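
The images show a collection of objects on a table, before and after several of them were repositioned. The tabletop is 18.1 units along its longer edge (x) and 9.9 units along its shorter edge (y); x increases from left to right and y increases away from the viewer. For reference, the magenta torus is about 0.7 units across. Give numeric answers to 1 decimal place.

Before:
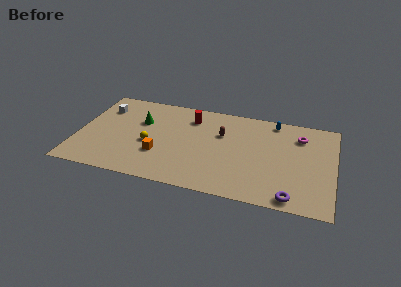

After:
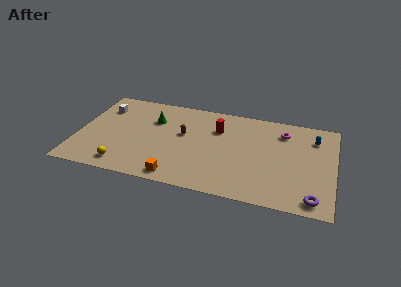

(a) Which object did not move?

the white cube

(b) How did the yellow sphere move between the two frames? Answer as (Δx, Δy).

(-1.6, -2.8)

The yellow sphere was at about (5.1, 4.2) and moved to about (3.5, 1.4).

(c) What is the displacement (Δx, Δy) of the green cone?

(0.9, 0.4)

From the two frames, the green cone sits at roughly (4.3, 6.5) before and (5.2, 6.9) after.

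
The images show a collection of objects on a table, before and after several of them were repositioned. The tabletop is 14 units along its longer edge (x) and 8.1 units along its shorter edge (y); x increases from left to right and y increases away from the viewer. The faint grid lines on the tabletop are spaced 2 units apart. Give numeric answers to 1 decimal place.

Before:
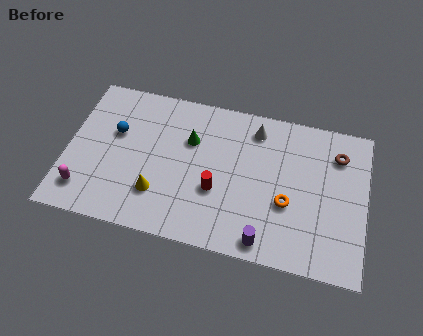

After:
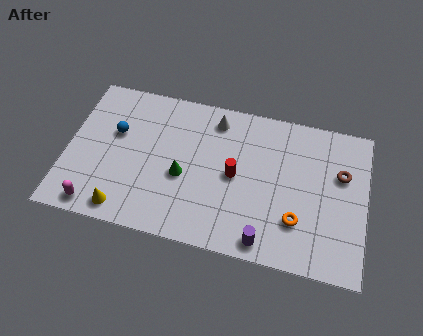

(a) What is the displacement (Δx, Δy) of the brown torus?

(0.2, -1.0)

The brown torus was at about (12.6, 6.2) and moved to about (12.8, 5.2).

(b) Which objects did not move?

the purple cylinder and the blue sphere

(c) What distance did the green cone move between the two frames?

2.0

The green cone moved from about (5.7, 5.4) to (5.5, 3.4), a distance of √(0.2² + 2.0²) ≈ 2.0.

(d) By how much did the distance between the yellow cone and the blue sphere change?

+0.5

Before: roughly 3.6 units apart; after: 4.1. That's 0.5 units further apart.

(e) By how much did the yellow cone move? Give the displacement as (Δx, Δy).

(-1.5, -1.2)

From the two frames, the yellow cone sits at roughly (4.4, 2.2) before and (2.9, 1.0) after.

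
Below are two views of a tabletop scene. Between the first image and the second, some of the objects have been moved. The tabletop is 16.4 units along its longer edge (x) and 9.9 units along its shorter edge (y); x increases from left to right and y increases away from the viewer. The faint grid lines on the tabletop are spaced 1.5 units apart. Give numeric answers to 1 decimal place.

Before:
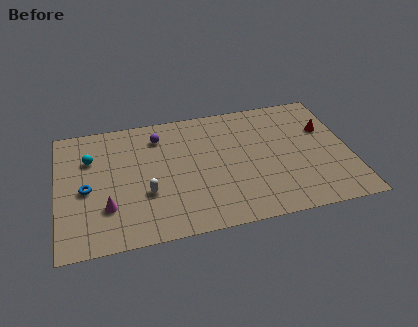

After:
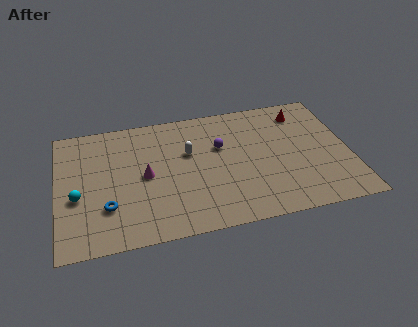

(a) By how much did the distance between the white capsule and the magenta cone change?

+0.5

Before: roughly 2.3 units apart; after: 2.8. That's 0.5 units further apart.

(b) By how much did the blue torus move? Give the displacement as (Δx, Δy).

(1.1, -1.6)

The blue torus started near (1.6, 4.5) and ended near (2.7, 2.9).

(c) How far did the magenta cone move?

3.0

The magenta cone moved from about (2.7, 2.9) to (4.9, 4.9), a distance of √(2.2² + 2.0²) ≈ 3.0.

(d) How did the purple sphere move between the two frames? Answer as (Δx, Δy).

(3.4, -1.6)

The purple sphere started near (5.8, 7.9) and ended near (9.2, 6.3).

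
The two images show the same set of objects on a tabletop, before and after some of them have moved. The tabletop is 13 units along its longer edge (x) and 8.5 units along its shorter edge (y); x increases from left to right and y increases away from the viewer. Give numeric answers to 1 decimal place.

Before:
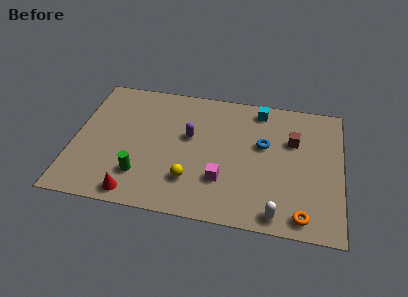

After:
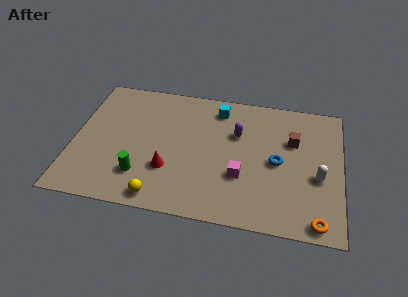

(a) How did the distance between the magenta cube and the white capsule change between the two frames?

+0.6

Before: roughly 3.1 units apart; after: 3.7. That's 0.6 units further apart.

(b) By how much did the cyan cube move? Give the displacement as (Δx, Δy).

(-2.0, -0.3)

The cyan cube was at about (8.9, 7.4) and moved to about (6.9, 7.1).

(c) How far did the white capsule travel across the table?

3.2

The white capsule was near (10.0, 0.9) before and (11.9, 3.5) after, so it travelled √(1.9² + 2.6²) ≈ 3.2 units.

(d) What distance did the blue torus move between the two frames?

1.2

The blue torus was near (9.2, 5.1) before and (9.9, 4.1) after, so it travelled √(0.7² + 1.0²) ≈ 1.2 units.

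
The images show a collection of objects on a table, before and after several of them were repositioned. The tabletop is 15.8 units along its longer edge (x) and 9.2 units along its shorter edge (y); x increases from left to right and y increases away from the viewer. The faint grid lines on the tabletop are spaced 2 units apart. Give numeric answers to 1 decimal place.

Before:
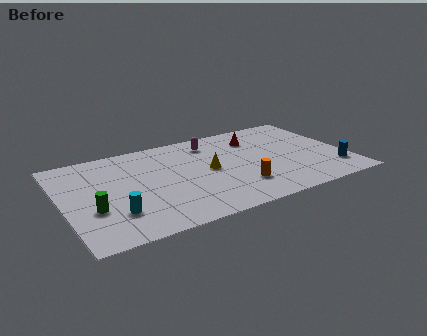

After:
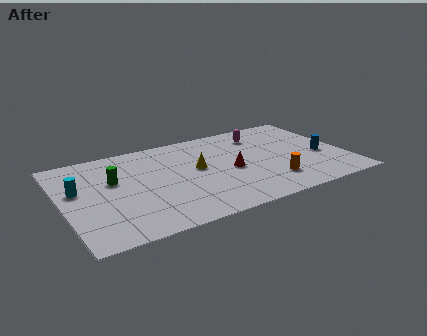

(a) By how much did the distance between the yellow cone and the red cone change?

-1.8

The distance was about 3.8 in the first image and 2.0 in the second, so they moved 1.8 units closer together.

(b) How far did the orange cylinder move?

1.8

The orange cylinder was near (9.5, 2.4) before and (11.3, 2.2) after, so it travelled √(1.8² + 0.2²) ≈ 1.8 units.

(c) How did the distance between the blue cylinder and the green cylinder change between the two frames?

-1.7

They were about 13.5 units apart before and 11.8 after — 1.7 units closer together.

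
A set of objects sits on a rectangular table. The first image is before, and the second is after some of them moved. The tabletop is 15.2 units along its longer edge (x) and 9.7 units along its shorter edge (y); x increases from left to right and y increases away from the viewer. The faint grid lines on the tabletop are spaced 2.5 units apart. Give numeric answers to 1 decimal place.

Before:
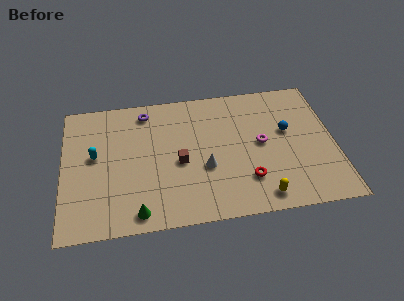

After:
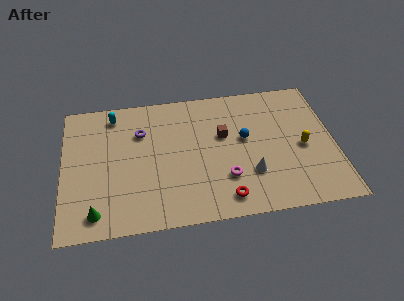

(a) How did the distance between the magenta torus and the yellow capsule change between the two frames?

+0.9

Before: roughly 3.8 units apart; after: 4.7. That's 0.9 units further apart.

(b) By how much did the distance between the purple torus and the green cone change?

-1.2

The distance was about 7.2 in the first image and 6.0 in the second, so they moved 1.2 units closer together.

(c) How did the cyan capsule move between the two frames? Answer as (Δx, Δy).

(1.1, 2.9)

The cyan capsule was at about (1.8, 5.4) and moved to about (2.9, 8.3).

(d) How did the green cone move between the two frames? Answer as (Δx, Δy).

(-2.3, 0.3)

The green cone started near (4.1, 1.1) and ended near (1.8, 1.4).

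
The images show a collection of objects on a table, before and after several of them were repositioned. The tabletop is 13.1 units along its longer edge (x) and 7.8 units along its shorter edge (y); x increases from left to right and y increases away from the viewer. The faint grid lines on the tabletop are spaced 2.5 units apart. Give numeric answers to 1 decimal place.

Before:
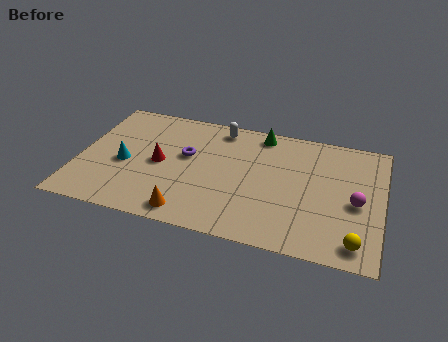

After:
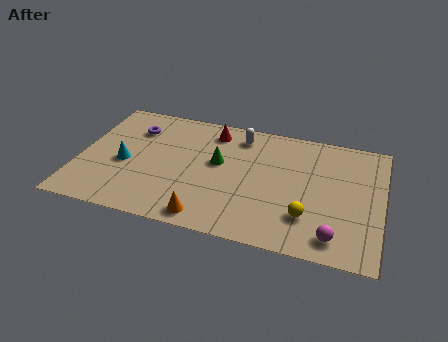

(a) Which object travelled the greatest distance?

the red cone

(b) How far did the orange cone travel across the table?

0.8

The orange cone was near (5.0, 1.0) before and (5.8, 0.9) after, so it travelled √(0.8² + 0.1²) ≈ 0.8 units.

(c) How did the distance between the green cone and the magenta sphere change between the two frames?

+0.7

They were about 5.5 units apart before and 6.2 after — 0.7 units further apart.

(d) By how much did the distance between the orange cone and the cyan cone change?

+0.7

The distance was about 3.8 in the first image and 4.5 in the second, so they moved 0.7 units further apart.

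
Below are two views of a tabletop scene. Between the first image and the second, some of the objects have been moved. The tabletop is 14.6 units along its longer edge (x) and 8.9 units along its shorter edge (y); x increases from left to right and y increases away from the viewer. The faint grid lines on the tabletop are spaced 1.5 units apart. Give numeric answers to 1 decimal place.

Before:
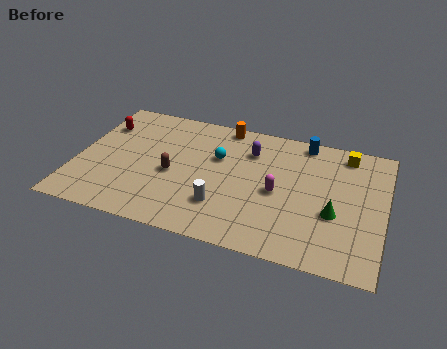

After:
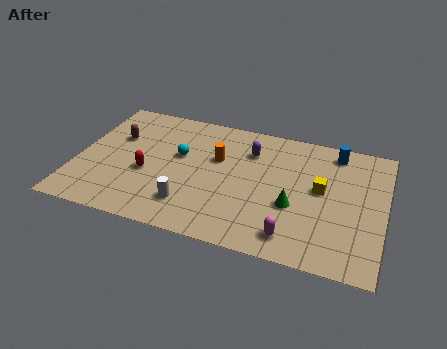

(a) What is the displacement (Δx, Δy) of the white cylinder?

(-1.5, -0.4)

The white cylinder started near (7.1, 2.4) and ended near (5.6, 2.0).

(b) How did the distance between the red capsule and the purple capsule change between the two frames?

-1.6

Before: roughly 7.2 units apart; after: 5.6. That's 1.6 units closer together.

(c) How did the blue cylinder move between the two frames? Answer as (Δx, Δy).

(1.5, -0.3)

The blue cylinder started near (10.6, 8.0) and ended near (12.1, 7.7).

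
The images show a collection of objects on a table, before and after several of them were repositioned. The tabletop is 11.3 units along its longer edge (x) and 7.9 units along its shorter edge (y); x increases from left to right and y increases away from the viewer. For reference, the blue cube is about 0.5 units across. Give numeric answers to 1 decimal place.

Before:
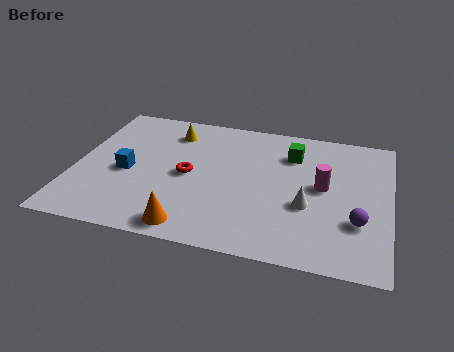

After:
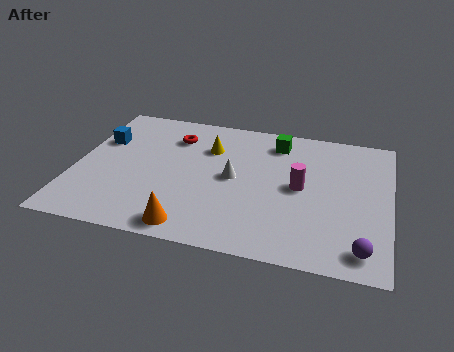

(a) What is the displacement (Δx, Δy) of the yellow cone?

(1.4, -0.7)

The yellow cone was at about (3.3, 6.3) and moved to about (4.7, 5.6).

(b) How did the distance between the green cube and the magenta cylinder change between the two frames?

+0.6

The distance was about 2.1 in the first image and 2.7 in the second, so they moved 0.6 units further apart.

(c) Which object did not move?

the orange cone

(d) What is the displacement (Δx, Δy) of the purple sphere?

(0.2, -1.4)

From the two frames, the purple sphere sits at roughly (10.2, 2.5) before and (10.4, 1.1) after.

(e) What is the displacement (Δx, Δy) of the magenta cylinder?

(-0.8, -0.2)

The magenta cylinder started near (8.9, 4.2) and ended near (8.1, 4.0).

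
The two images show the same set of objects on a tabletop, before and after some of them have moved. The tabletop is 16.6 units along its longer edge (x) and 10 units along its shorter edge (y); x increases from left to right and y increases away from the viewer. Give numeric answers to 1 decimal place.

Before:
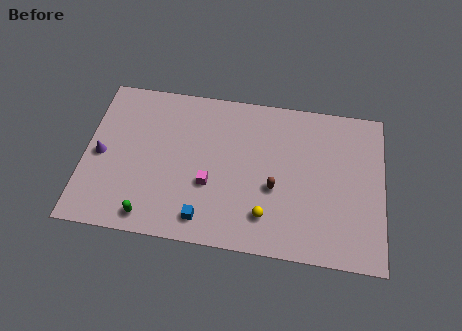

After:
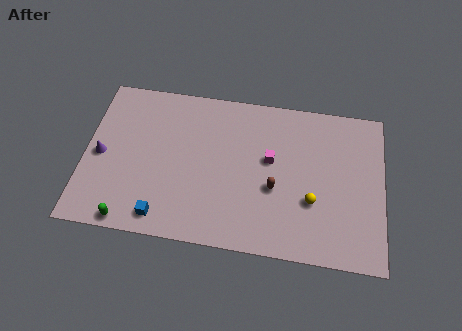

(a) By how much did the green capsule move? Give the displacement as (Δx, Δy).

(-1.1, -0.4)

The green capsule started near (3.8, 1.2) and ended near (2.7, 0.8).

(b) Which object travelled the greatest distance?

the magenta cube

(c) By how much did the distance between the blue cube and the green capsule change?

-1.1

Before: roughly 3.0 units apart; after: 1.9. That's 1.1 units closer together.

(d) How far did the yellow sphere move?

2.8

From (10.2, 2.2) to (12.7, 3.5), the yellow sphere covered √(2.5² + 1.3²) ≈ 2.8 units.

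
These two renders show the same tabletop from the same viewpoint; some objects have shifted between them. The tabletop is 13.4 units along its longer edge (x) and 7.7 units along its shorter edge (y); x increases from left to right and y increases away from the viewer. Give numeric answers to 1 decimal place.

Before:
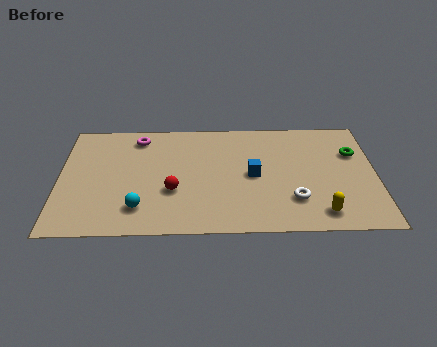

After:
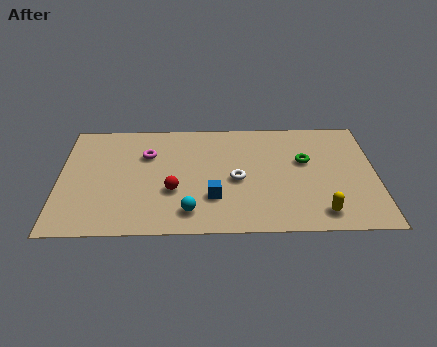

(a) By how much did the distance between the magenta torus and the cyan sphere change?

-0.5

Before: roughly 4.8 units apart; after: 4.3. That's 0.5 units closer together.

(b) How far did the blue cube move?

2.3

From (8.2, 3.8) to (6.5, 2.3), the blue cube covered √(1.7² + 1.5²) ≈ 2.3 units.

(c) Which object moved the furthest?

the white torus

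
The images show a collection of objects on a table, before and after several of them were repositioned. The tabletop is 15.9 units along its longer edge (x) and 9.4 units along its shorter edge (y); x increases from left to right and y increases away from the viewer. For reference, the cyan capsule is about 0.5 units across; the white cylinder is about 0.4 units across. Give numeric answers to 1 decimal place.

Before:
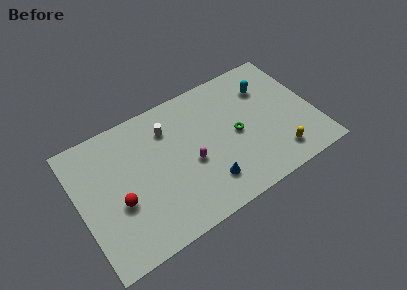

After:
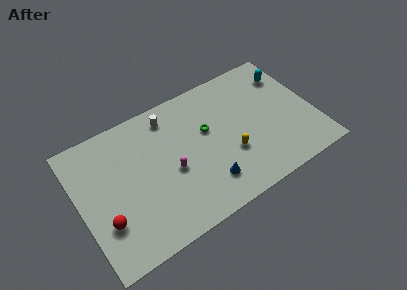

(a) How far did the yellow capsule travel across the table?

3.4

From (13.0, 1.7) to (10.0, 3.3), the yellow capsule covered √(3.0² + 1.6²) ≈ 3.4 units.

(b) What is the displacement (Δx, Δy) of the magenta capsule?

(-1.3, 0.1)

The magenta capsule was at about (7.4, 4.0) and moved to about (6.1, 4.1).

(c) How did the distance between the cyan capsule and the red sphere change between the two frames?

+2.9

The distance was about 11.1 in the first image and 14.0 in the second, so they moved 2.9 units further apart.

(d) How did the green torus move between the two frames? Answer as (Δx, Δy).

(-1.8, 1.2)

The green torus was at about (10.6, 4.5) and moved to about (8.8, 5.7).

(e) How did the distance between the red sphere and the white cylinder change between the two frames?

+2.0

They were about 5.1 units apart before and 7.1 after — 2.0 units further apart.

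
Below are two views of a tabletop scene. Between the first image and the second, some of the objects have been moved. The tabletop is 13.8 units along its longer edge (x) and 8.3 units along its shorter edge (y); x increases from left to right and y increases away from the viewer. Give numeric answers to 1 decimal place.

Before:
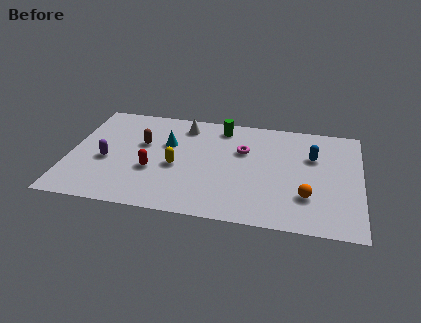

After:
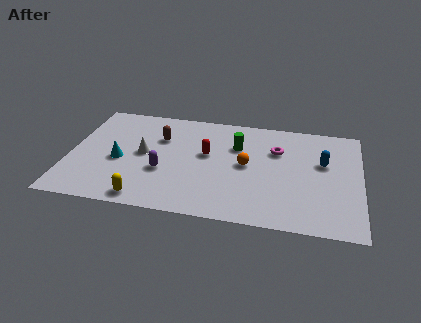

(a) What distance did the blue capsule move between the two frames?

0.6

From (11.5, 5.5) to (12.0, 5.1), the blue capsule covered √(0.5² + 0.4²) ≈ 0.6 units.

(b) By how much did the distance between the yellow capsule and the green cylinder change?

+2.3

They were about 4.0 units apart before and 6.3 after — 2.3 units further apart.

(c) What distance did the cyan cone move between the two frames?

2.8

From (4.6, 5.3) to (2.4, 3.6), the cyan cone covered √(2.2² + 1.7²) ≈ 2.8 units.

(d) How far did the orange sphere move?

3.5

The orange sphere was near (11.3, 2.4) before and (8.4, 4.3) after, so it travelled √(2.9² + 1.9²) ≈ 3.5 units.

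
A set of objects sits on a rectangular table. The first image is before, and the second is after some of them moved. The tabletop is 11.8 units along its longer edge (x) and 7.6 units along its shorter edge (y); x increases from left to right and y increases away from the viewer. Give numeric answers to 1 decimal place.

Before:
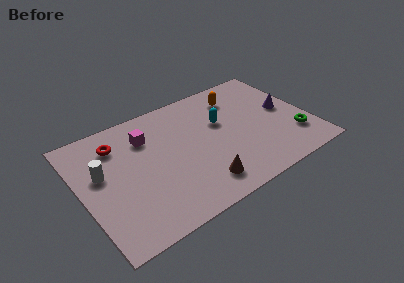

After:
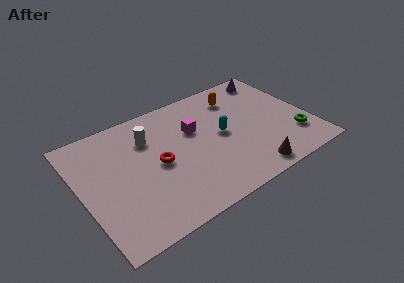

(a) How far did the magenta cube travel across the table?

2.5

From (3.6, 5.6) to (6.0, 4.9), the magenta cube covered √(2.4² + 0.7²) ≈ 2.5 units.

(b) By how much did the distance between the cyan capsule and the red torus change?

-2.0

Before: roughly 5.4 units apart; after: 3.4. That's 2.0 units closer together.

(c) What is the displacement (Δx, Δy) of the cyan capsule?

(-0.1, -0.8)

From the two frames, the cyan capsule sits at roughly (7.4, 4.7) before and (7.3, 3.9) after.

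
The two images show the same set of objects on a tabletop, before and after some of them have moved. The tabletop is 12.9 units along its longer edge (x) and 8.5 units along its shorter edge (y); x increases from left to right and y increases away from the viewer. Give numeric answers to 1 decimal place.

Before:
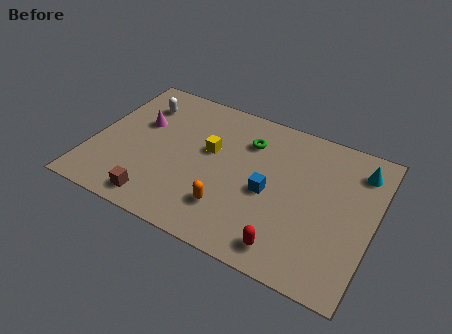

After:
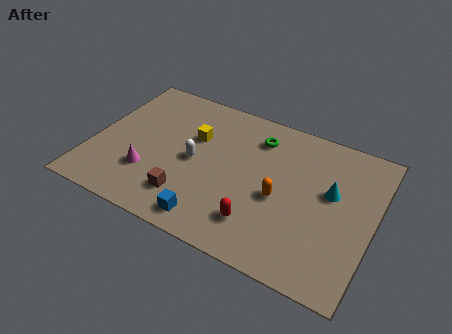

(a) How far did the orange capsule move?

2.6

The orange capsule moved from about (6.6, 2.1) to (8.7, 3.7), a distance of √(2.1² + 1.6²) ≈ 2.6.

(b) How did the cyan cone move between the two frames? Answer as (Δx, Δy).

(-1.1, -1.8)

The cyan cone was at about (12.0, 6.8) and moved to about (10.9, 5.0).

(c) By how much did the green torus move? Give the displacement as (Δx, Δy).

(0.4, 0.4)

The green torus was at about (6.9, 6.3) and moved to about (7.3, 6.7).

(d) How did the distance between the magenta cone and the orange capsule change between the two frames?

+0.4

They were about 5.6 units apart before and 6.0 after — 0.4 units further apart.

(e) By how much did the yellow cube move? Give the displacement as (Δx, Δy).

(-0.8, 0.5)

The yellow cube started near (5.3, 5.0) and ended near (4.5, 5.5).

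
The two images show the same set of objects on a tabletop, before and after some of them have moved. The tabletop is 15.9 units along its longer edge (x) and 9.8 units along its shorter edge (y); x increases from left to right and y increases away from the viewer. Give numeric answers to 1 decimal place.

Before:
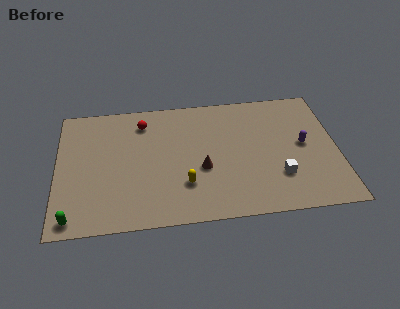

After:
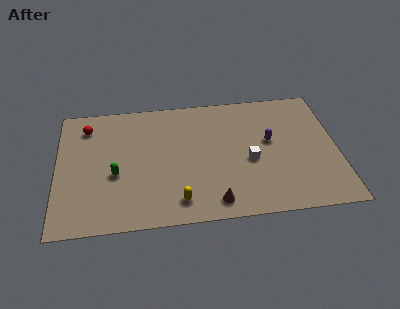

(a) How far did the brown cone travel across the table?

2.7

The brown cone moved from about (8.2, 3.9) to (8.8, 1.3), a distance of √(0.6² + 2.6²) ≈ 2.7.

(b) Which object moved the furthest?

the green capsule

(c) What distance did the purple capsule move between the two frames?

2.0

The purple capsule moved from about (14.0, 5.1) to (12.1, 5.6), a distance of √(1.9² + 0.5²) ≈ 2.0.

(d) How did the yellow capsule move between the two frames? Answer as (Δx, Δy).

(-0.4, -1.2)

The yellow capsule started near (7.2, 2.8) and ended near (6.8, 1.6).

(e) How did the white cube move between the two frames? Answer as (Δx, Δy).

(-1.6, 1.4)

The white cube started near (12.5, 2.8) and ended near (10.9, 4.2).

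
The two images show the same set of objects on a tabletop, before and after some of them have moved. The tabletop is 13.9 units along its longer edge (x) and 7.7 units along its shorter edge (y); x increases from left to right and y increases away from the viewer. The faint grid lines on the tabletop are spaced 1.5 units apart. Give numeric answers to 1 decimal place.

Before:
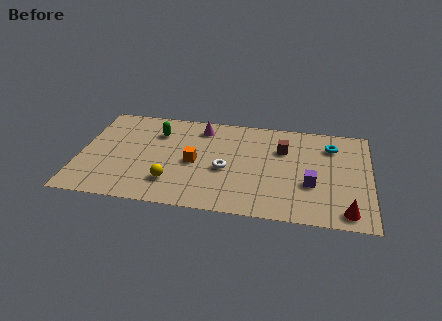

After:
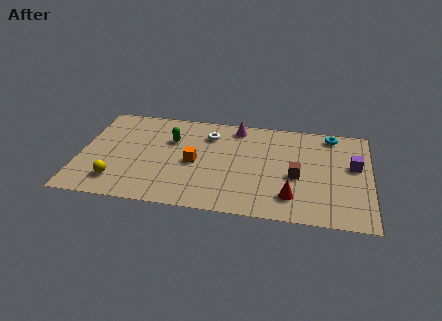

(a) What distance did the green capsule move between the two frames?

0.9

The green capsule was near (3.6, 5.7) before and (4.3, 5.2) after, so it travelled √(0.7² + 0.5²) ≈ 0.9 units.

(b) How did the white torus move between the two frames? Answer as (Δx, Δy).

(-0.9, 2.6)

The white torus was at about (7.0, 3.3) and moved to about (6.1, 5.9).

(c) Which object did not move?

the orange cube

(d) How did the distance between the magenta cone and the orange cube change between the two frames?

+0.8

Before: roughly 2.8 units apart; after: 3.6. That's 0.8 units further apart.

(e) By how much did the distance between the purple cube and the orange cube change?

+2.0

The distance was about 5.7 in the first image and 7.7 in the second, so they moved 2.0 units further apart.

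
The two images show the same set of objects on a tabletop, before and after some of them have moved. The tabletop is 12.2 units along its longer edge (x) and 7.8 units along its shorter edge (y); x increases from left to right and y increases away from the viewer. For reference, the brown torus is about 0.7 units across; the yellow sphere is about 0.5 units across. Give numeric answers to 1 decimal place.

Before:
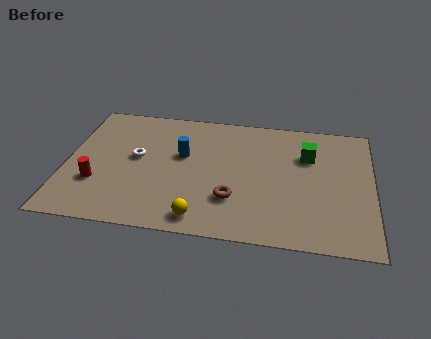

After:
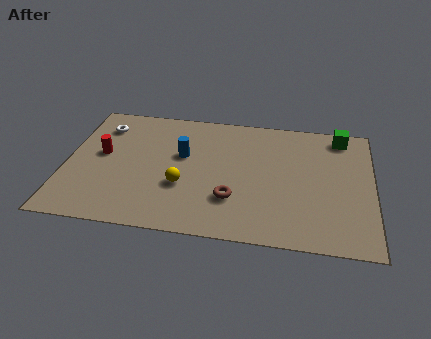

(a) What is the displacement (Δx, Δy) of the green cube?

(1.3, 1.4)

The green cube started near (9.6, 5.4) and ended near (10.9, 6.8).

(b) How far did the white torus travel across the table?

2.3

From (2.8, 4.3) to (1.3, 6.1), the white torus covered √(1.5² + 1.8²) ≈ 2.3 units.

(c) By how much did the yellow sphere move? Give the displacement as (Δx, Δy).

(-0.8, 1.8)

From the two frames, the yellow sphere sits at roughly (5.5, 1.0) before and (4.7, 2.8) after.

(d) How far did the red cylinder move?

1.8

From (1.3, 2.5) to (1.4, 4.3), the red cylinder covered √(0.1² + 1.8²) ≈ 1.8 units.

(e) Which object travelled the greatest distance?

the white torus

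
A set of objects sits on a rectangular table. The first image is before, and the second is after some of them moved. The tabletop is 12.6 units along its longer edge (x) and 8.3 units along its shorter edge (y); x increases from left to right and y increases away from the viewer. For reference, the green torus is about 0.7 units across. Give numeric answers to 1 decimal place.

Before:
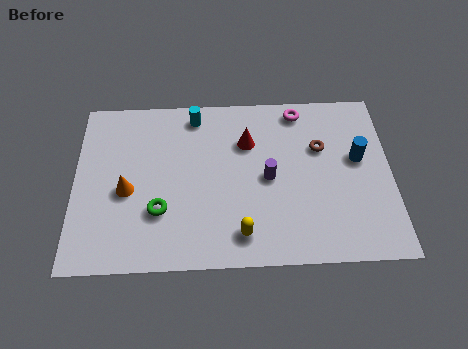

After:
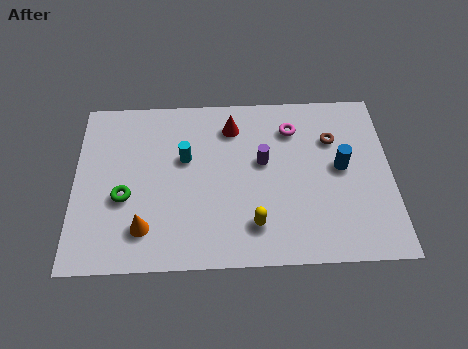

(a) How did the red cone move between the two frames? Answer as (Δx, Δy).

(-0.6, 0.8)

The red cone was at about (6.9, 5.8) and moved to about (6.3, 6.6).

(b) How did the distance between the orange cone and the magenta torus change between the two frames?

-0.3

They were about 7.8 units apart before and 7.5 after — 0.3 units closer together.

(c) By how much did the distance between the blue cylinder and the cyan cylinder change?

-0.7

The distance was about 6.9 in the first image and 6.2 in the second, so they moved 0.7 units closer together.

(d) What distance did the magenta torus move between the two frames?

0.9

From (9.0, 7.3) to (8.7, 6.4), the magenta torus covered √(0.3² + 0.9²) ≈ 0.9 units.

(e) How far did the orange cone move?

1.9

From (2.1, 3.6) to (2.8, 1.8), the orange cone covered √(0.7² + 1.8²) ≈ 1.9 units.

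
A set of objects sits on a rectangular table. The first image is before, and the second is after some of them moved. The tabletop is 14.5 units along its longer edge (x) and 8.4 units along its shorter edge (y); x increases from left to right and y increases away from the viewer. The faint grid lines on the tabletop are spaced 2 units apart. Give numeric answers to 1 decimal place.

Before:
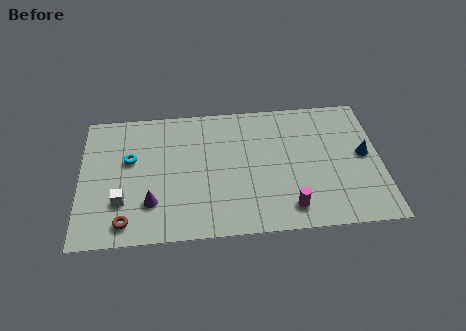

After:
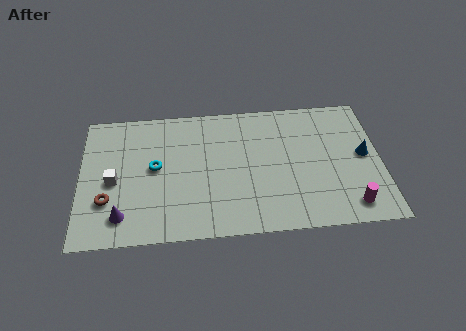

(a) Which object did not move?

the blue cone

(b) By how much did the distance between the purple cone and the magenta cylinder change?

+4.2

Before: roughly 6.7 units apart; after: 10.9. That's 4.2 units further apart.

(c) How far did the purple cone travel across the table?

1.6

From (3.4, 2.3) to (2.0, 1.6), the purple cone covered √(1.4² + 0.7²) ≈ 1.6 units.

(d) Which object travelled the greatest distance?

the magenta cylinder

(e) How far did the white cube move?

1.4

From (2.0, 2.5) to (1.6, 3.8), the white cube covered √(0.4² + 1.3²) ≈ 1.4 units.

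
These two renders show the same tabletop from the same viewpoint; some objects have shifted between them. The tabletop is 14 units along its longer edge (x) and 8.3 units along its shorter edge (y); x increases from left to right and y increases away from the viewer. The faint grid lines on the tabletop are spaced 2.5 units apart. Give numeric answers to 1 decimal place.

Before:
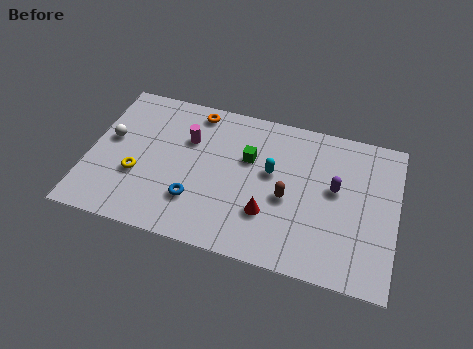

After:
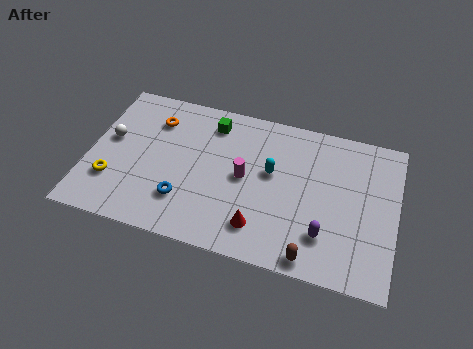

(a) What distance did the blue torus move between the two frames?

0.5

The blue torus was near (5.0, 2.3) before and (4.5, 2.2) after, so it travelled √(0.5² + 0.1²) ≈ 0.5 units.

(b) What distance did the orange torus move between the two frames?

2.1

The orange torus was near (4.6, 7.3) before and (2.8, 6.3) after, so it travelled √(1.8² + 1.0²) ≈ 2.1 units.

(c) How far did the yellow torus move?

1.3

From (2.3, 3.0) to (1.2, 2.4), the yellow torus covered √(1.1² + 0.6²) ≈ 1.3 units.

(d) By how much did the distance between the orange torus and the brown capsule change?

+3.6

The distance was about 5.8 in the first image and 9.4 in the second, so they moved 3.6 units further apart.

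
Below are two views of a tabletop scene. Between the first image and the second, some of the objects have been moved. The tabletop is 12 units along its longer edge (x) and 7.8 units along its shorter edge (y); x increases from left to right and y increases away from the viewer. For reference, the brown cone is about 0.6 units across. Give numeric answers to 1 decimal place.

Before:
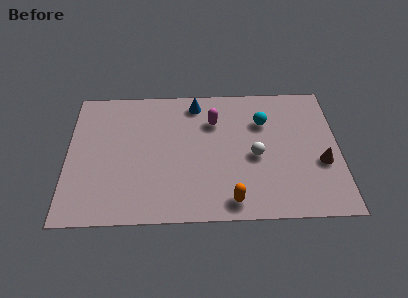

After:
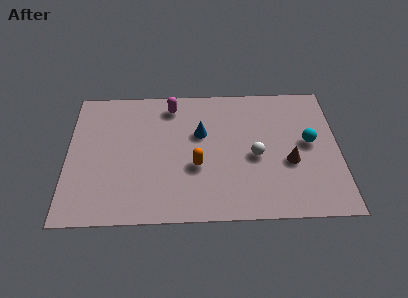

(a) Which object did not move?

the white sphere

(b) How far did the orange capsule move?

2.5

From (7.2, 1.0) to (5.7, 3.0), the orange capsule covered √(1.5² + 2.0²) ≈ 2.5 units.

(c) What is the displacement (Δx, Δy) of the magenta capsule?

(-1.9, 1.0)

The magenta capsule was at about (6.5, 5.6) and moved to about (4.6, 6.6).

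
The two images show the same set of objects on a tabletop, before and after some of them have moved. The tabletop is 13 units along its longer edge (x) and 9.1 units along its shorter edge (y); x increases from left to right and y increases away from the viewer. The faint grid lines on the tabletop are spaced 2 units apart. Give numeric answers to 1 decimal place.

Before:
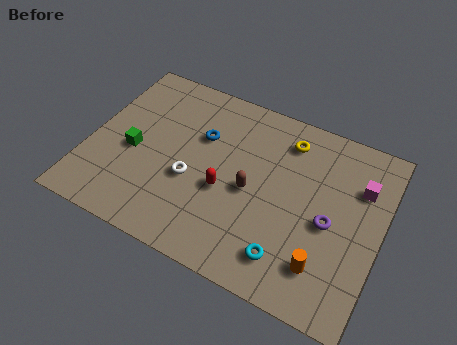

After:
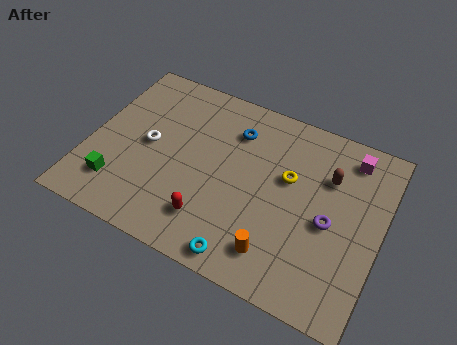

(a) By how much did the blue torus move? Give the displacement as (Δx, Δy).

(1.4, 0.9)

The blue torus was at about (4.8, 6.0) and moved to about (6.2, 6.9).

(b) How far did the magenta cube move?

1.4

The magenta cube was near (11.9, 6.4) before and (11.3, 7.7) after, so it travelled √(0.6² + 1.3²) ≈ 1.4 units.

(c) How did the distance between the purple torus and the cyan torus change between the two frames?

+1.8

Before: roughly 2.8 units apart; after: 4.6. That's 1.8 units further apart.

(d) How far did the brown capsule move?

3.8

The brown capsule moved from about (7.3, 4.2) to (10.5, 6.3), a distance of √(3.2² + 2.1²) ≈ 3.8.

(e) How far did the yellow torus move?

1.9

From (8.5, 7.4) to (8.8, 5.5), the yellow torus covered √(0.3² + 1.9²) ≈ 1.9 units.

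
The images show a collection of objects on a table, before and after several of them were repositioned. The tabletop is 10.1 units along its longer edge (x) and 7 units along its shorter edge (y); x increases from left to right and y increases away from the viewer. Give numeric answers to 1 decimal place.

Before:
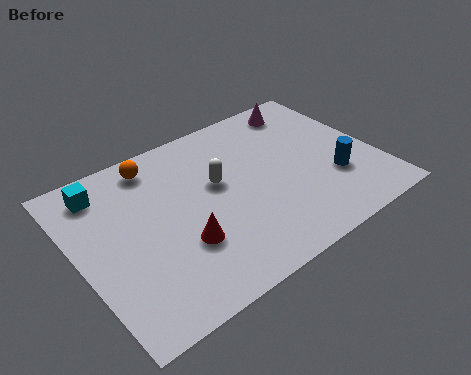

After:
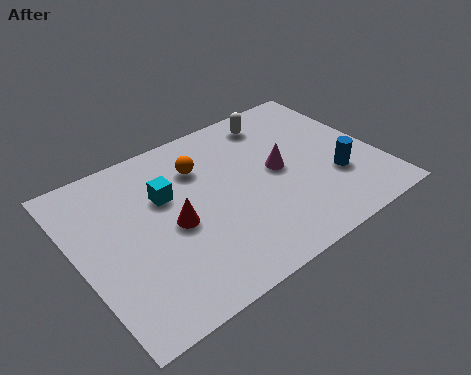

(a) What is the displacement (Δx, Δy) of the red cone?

(-0.1, 0.9)

The red cone started near (3.2, 2.3) and ended near (3.1, 3.2).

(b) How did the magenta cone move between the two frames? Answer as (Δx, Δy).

(-1.5, -2.4)

From the two frames, the magenta cone sits at roughly (8.3, 6.0) before and (6.8, 3.6) after.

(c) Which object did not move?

the blue cylinder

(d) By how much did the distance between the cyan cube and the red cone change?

-2.7

They were about 4.0 units apart before and 1.3 after — 2.7 units closer together.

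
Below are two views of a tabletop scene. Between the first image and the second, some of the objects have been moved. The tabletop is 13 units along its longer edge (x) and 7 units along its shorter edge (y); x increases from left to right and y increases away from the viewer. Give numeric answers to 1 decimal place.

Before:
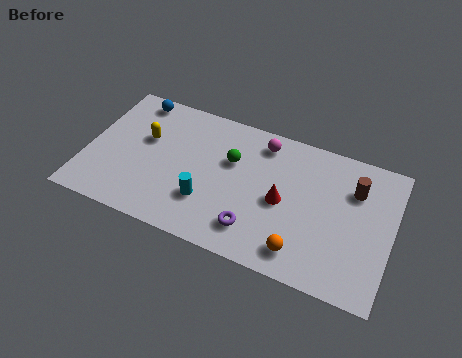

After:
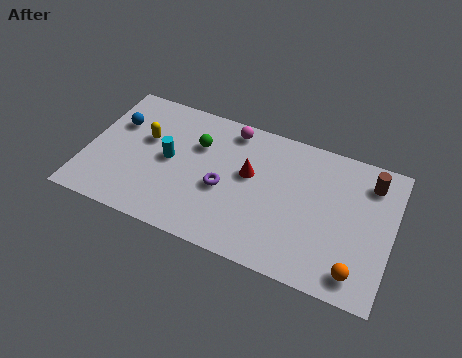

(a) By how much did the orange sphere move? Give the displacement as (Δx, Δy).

(2.3, -0.1)

The orange sphere was at about (9.4, 1.2) and moved to about (11.7, 1.1).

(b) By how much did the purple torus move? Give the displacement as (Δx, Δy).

(-1.5, 1.5)

The purple torus was at about (7.4, 1.5) and moved to about (5.9, 3.0).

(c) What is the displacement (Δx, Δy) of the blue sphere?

(-0.6, -1.5)

From the two frames, the blue sphere sits at roughly (1.7, 6.2) before and (1.1, 4.7) after.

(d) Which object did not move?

the yellow capsule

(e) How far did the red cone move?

1.7

The red cone moved from about (8.4, 3.3) to (6.9, 4.1), a distance of √(1.5² + 0.8²) ≈ 1.7.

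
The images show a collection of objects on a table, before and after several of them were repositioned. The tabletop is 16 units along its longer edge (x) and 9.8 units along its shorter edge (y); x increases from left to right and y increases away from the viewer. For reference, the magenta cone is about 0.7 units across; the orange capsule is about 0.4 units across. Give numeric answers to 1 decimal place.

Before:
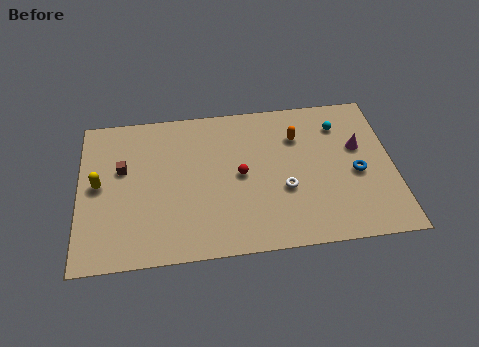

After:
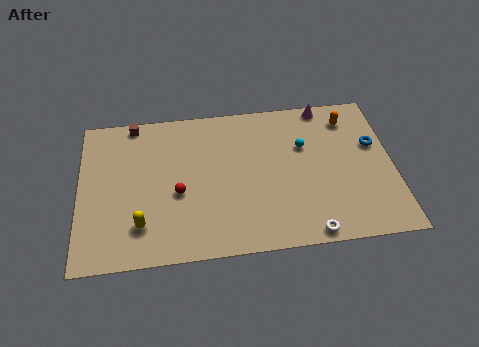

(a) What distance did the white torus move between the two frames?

3.1

From (10.4, 3.7) to (11.5, 0.8), the white torus covered √(1.1² + 2.9²) ≈ 3.1 units.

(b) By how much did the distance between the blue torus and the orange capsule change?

-1.8

The distance was about 4.0 in the first image and 2.2 in the second, so they moved 1.8 units closer together.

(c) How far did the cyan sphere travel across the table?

2.2

The cyan sphere moved from about (13.4, 7.6) to (11.5, 6.4), a distance of √(1.9² + 1.2²) ≈ 2.2.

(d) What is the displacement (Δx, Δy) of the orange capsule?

(2.7, 0.9)

From the two frames, the orange capsule sits at roughly (11.2, 7.1) before and (13.9, 8.0) after.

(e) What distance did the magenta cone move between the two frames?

3.4

The magenta cone moved from about (14.3, 6.0) to (12.7, 9.0), a distance of √(1.6² + 3.0²) ≈ 3.4.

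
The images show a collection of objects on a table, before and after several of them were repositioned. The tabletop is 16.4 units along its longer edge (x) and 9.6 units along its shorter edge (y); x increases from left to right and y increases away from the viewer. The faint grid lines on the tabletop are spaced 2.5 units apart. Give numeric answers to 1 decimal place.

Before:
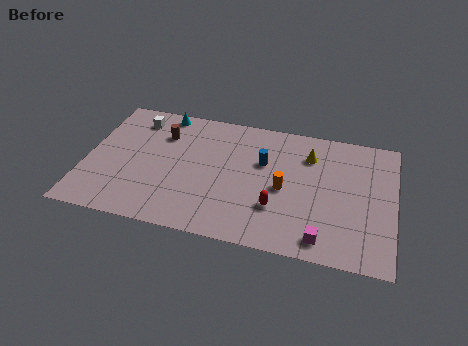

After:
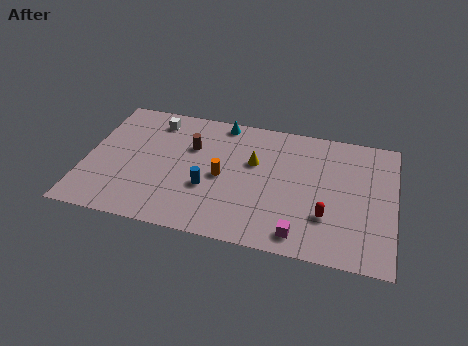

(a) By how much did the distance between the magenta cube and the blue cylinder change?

-0.4

The distance was about 5.9 in the first image and 5.5 in the second, so they moved 0.4 units closer together.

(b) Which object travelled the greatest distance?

the blue cylinder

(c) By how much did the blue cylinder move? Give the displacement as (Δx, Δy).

(-2.8, -2.6)

From the two frames, the blue cylinder sits at roughly (9.4, 6.1) before and (6.6, 3.5) after.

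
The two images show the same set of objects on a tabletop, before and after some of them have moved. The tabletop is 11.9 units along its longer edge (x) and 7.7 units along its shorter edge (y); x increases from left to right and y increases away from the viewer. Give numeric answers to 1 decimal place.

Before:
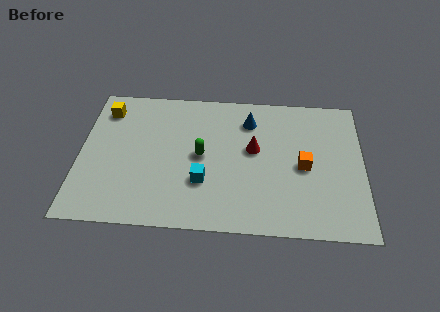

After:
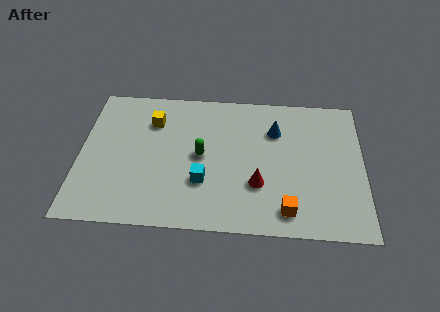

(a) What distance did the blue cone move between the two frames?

1.2

The blue cone was near (7.1, 6.0) before and (8.2, 5.5) after, so it travelled √(1.1² + 0.5²) ≈ 1.2 units.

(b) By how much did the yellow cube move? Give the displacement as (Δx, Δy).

(2.0, -0.5)

The yellow cube started near (1.0, 6.2) and ended near (3.0, 5.7).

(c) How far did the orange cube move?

2.5

The orange cube was near (9.4, 3.6) before and (8.7, 1.2) after, so it travelled √(0.7² + 2.4²) ≈ 2.5 units.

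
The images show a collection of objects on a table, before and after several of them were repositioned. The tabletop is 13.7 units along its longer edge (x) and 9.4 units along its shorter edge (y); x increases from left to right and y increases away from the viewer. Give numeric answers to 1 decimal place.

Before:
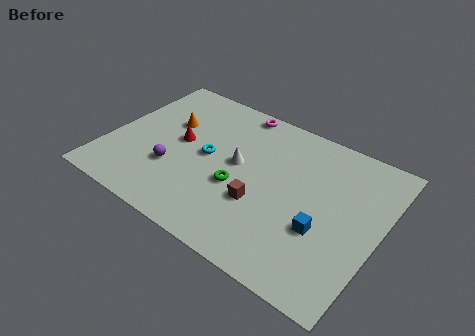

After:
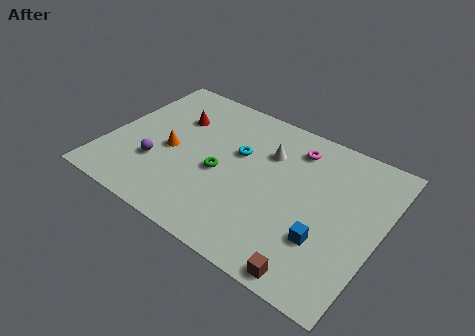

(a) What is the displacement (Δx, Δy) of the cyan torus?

(1.4, 1.0)

The cyan torus started near (5.0, 4.8) and ended near (6.4, 5.8).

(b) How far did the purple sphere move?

0.8

From (3.5, 3.1) to (2.7, 3.0), the purple sphere covered √(0.8² + 0.1²) ≈ 0.8 units.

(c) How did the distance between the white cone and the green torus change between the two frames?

+1.8

Before: roughly 1.4 units apart; after: 3.2. That's 1.8 units further apart.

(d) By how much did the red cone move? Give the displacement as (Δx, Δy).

(-0.5, 1.5)

From the two frames, the red cone sits at roughly (3.5, 5.0) before and (3.0, 6.5) after.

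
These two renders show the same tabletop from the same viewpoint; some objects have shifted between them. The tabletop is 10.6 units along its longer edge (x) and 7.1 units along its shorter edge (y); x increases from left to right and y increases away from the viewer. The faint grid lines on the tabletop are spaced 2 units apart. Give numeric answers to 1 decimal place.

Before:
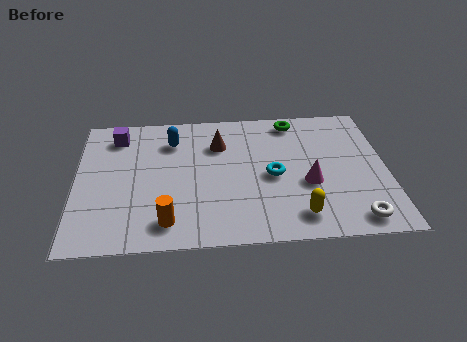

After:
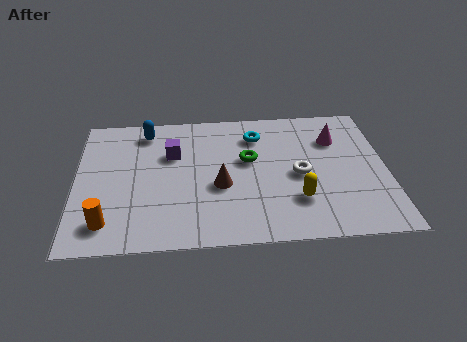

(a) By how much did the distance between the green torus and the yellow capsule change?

-2.3

Before: roughly 5.0 units apart; after: 2.7. That's 2.3 units closer together.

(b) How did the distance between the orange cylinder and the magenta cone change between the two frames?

+3.6

The distance was about 5.1 in the first image and 8.7 in the second, so they moved 3.6 units further apart.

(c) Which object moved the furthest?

the white torus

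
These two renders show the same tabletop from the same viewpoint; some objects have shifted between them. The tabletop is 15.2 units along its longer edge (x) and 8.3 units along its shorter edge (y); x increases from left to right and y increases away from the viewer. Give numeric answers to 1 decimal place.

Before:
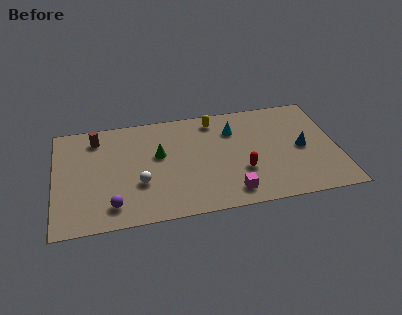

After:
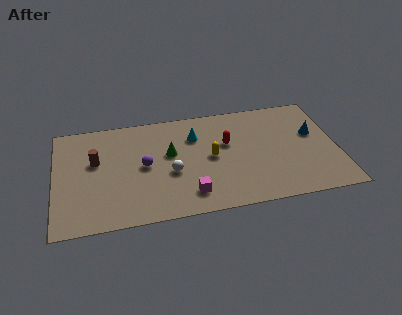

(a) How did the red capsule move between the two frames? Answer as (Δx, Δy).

(-0.7, 2.3)

The red capsule was at about (10.0, 2.8) and moved to about (9.3, 5.1).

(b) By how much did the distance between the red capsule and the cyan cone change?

-1.4

The distance was about 3.3 in the first image and 1.9 in the second, so they moved 1.4 units closer together.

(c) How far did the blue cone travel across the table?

1.2

The blue cone was near (13.3, 4.0) before and (14.0, 5.0) after, so it travelled √(0.7² + 1.0²) ≈ 1.2 units.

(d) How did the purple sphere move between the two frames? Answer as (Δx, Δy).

(1.8, 2.7)

The purple sphere was at about (3.0, 1.5) and moved to about (4.8, 4.2).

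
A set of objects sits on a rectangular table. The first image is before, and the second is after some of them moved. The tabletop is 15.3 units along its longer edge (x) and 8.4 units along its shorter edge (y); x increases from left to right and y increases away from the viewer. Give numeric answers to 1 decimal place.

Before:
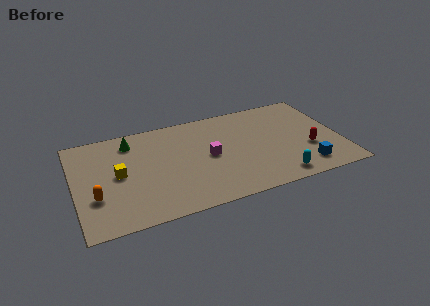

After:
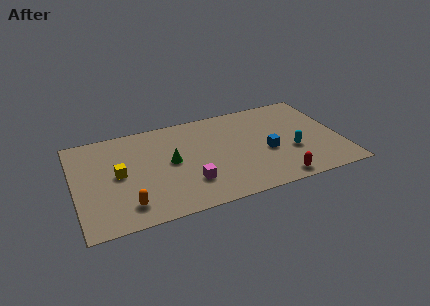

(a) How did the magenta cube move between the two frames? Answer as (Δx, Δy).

(-1.3, -1.9)

The magenta cube was at about (7.7, 4.2) and moved to about (6.4, 2.3).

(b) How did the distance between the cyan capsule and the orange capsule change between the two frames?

-0.7

They were about 10.4 units apart before and 9.7 after — 0.7 units closer together.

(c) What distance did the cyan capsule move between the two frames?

2.2

From (11.4, 1.1) to (12.4, 3.1), the cyan capsule covered √(1.0² + 2.0²) ≈ 2.2 units.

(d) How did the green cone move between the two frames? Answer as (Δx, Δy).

(2.1, -2.5)

The green cone started near (3.4, 6.9) and ended near (5.5, 4.4).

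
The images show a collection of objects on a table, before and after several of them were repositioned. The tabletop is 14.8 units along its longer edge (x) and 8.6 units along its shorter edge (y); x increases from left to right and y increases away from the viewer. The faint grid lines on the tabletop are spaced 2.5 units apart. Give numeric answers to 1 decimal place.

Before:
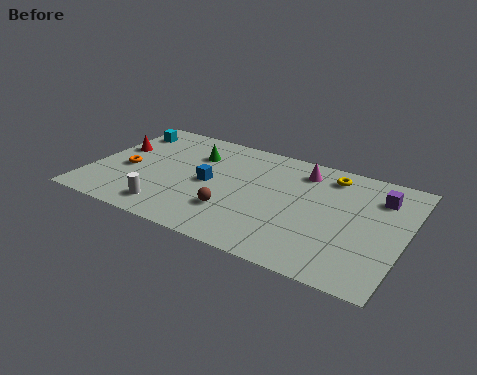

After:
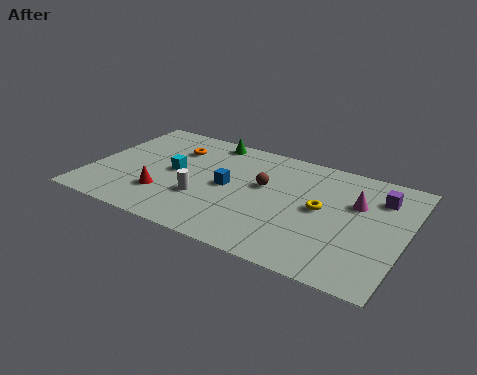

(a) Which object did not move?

the purple cube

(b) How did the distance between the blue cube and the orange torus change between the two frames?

-0.4

Before: roughly 3.9 units apart; after: 3.5. That's 0.4 units closer together.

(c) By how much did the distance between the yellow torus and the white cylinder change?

-3.4

They were about 9.0 units apart before and 5.6 after — 3.4 units closer together.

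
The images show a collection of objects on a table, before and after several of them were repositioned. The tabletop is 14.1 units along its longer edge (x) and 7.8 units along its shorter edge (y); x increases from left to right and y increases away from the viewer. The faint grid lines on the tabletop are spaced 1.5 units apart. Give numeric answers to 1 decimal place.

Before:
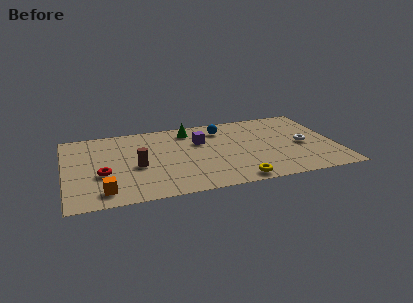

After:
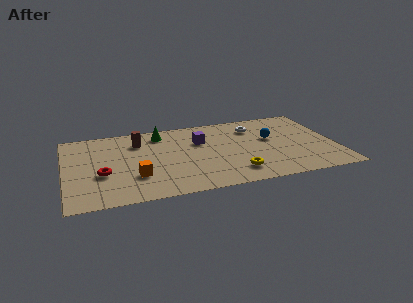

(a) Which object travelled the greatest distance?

the white torus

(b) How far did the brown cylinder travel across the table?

2.5

The brown cylinder moved from about (3.7, 3.4) to (3.9, 5.9), a distance of √(0.2² + 2.5²) ≈ 2.5.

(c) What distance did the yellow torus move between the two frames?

0.8

From (8.7, 0.8) to (8.7, 1.6), the yellow torus covered √(0.0² + 0.8²) ≈ 0.8 units.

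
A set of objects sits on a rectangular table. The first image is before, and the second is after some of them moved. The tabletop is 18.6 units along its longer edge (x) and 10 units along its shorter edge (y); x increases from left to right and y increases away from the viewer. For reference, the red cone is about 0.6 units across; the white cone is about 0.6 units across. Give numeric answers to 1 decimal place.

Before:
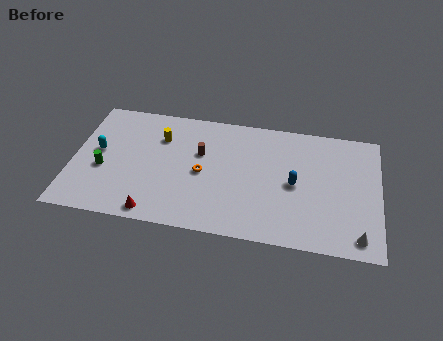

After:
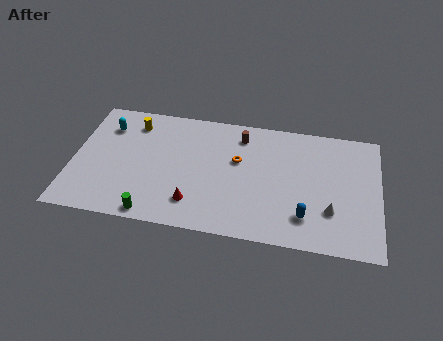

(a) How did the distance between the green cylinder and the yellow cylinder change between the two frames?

+2.8

They were about 4.6 units apart before and 7.4 after — 2.8 units further apart.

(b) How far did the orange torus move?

2.5

The orange torus moved from about (7.9, 4.7) to (10.0, 6.1), a distance of √(2.1² + 1.4²) ≈ 2.5.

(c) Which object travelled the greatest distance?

the green cylinder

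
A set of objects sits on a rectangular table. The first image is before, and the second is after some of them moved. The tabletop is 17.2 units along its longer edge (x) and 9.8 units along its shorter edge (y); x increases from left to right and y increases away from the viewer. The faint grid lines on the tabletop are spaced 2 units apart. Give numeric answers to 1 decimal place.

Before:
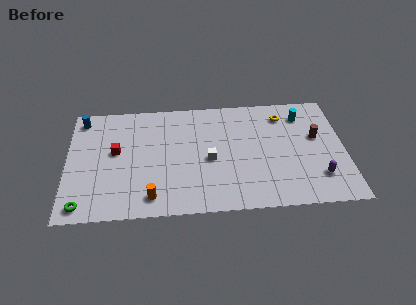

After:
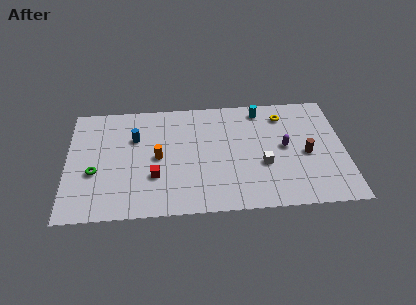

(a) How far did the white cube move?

3.4

From (8.8, 4.4) to (12.1, 3.7), the white cube covered √(3.3² + 0.7²) ≈ 3.4 units.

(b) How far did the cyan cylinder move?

2.7

The cyan cylinder moved from about (14.7, 7.8) to (12.1, 8.5), a distance of √(2.6² + 0.7²) ≈ 2.7.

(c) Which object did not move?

the yellow torus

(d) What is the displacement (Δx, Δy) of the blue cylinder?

(3.3, -1.9)

The blue cylinder started near (0.9, 8.5) and ended near (4.2, 6.6).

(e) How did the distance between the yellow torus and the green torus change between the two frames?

-1.7

They were about 14.2 units apart before and 12.5 after — 1.7 units closer together.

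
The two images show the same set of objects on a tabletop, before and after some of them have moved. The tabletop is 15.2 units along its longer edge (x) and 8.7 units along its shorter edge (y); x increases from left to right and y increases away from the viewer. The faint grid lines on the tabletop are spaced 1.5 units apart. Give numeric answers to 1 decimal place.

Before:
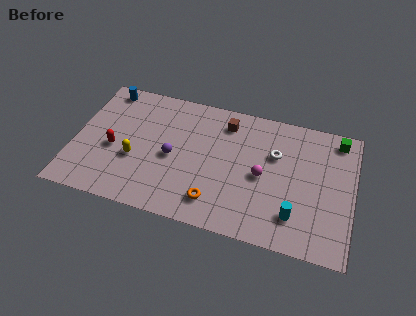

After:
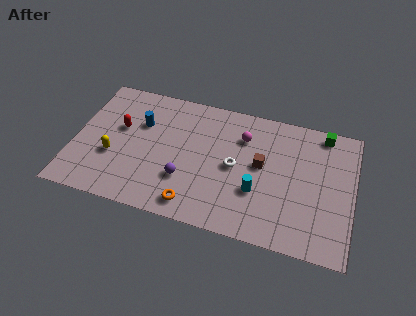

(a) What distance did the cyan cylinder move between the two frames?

2.3

From (12.2, 2.0) to (10.1, 3.0), the cyan cylinder covered √(2.1² + 1.0²) ≈ 2.3 units.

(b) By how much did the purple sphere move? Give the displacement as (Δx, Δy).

(0.8, -1.3)

The purple sphere started near (5.4, 4.0) and ended near (6.2, 2.7).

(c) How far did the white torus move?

2.5

The white torus was near (10.9, 5.7) before and (8.8, 4.3) after, so it travelled √(2.1² + 1.4²) ≈ 2.5 units.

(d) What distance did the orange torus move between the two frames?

1.2

The orange torus moved from about (7.9, 1.7) to (6.8, 1.2), a distance of √(1.1² + 0.5²) ≈ 1.2.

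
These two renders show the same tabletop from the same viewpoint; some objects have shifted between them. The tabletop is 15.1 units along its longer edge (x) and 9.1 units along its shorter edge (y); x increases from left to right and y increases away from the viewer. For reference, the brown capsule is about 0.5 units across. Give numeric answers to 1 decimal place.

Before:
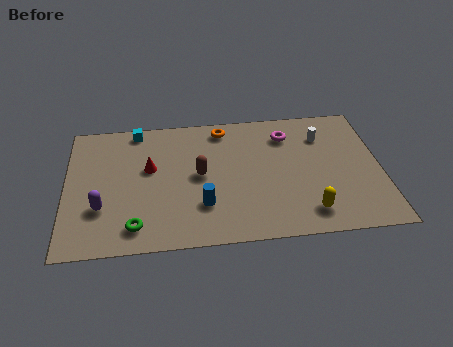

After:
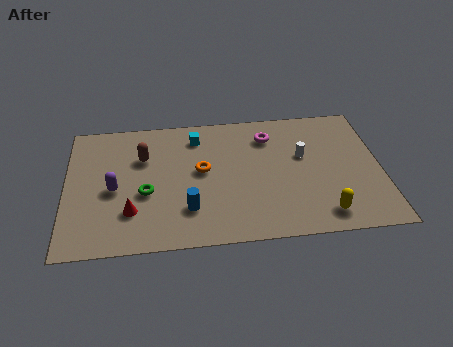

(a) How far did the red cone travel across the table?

3.0

The red cone moved from about (4.0, 5.4) to (3.1, 2.5), a distance of √(0.9² + 2.9²) ≈ 3.0.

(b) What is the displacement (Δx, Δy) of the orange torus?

(-1.1, -2.9)

The orange torus started near (7.6, 7.9) and ended near (6.5, 5.0).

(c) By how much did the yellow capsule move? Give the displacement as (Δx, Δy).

(0.7, -0.2)

The yellow capsule started near (11.5, 1.6) and ended near (12.2, 1.4).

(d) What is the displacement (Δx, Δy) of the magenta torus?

(-0.9, 0.0)

From the two frames, the magenta torus sits at roughly (10.7, 7.1) before and (9.8, 7.1) after.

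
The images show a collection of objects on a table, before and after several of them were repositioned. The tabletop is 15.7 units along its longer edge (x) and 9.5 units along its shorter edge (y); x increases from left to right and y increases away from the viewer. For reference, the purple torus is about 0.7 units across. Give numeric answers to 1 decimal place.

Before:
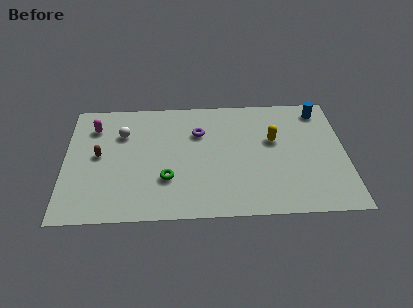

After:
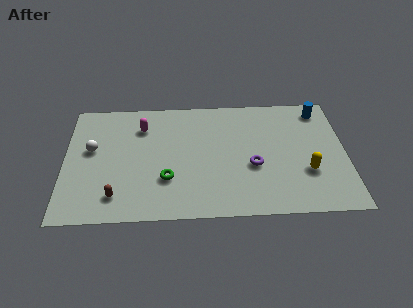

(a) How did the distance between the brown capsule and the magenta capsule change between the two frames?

+3.3

Before: roughly 2.3 units apart; after: 5.6. That's 3.3 units further apart.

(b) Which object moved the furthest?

the purple torus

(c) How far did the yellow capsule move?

3.2

The yellow capsule moved from about (11.7, 5.8) to (13.5, 3.2), a distance of √(1.8² + 2.6²) ≈ 3.2.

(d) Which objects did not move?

the blue cylinder and the green torus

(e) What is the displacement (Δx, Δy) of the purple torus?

(3.0, -2.8)

The purple torus started near (7.5, 6.6) and ended near (10.5, 3.8).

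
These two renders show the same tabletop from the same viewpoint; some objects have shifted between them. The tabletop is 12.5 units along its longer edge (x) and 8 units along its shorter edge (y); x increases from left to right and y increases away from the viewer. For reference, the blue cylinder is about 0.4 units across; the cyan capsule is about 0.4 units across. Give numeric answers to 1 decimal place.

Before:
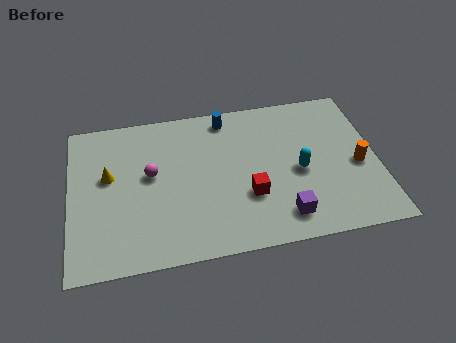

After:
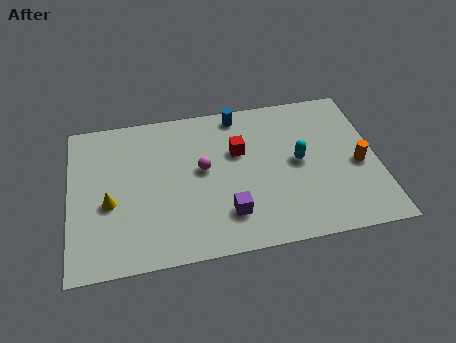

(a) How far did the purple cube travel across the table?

2.3

The purple cube was near (8.5, 1.4) before and (6.3, 1.9) after, so it travelled √(2.2² + 0.5²) ≈ 2.3 units.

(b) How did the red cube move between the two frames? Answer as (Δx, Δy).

(-0.3, 2.4)

From the two frames, the red cube sits at roughly (7.2, 2.7) before and (6.9, 5.1) after.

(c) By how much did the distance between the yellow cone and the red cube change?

-0.3

They were about 5.9 units apart before and 5.6 after — 0.3 units closer together.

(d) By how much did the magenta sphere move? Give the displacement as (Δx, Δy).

(2.1, -0.1)

The magenta sphere started near (3.3, 4.5) and ended near (5.4, 4.4).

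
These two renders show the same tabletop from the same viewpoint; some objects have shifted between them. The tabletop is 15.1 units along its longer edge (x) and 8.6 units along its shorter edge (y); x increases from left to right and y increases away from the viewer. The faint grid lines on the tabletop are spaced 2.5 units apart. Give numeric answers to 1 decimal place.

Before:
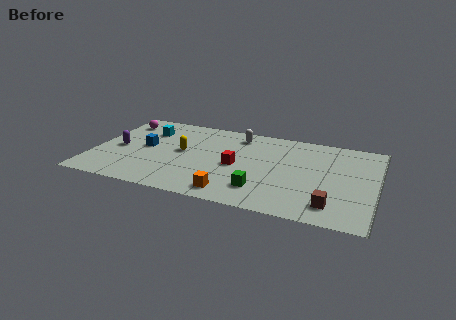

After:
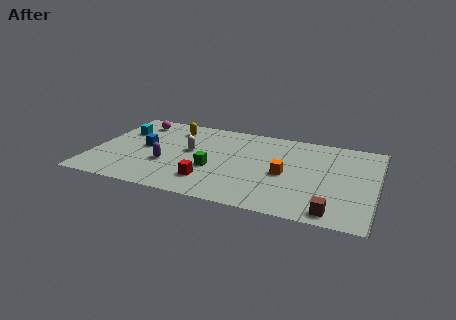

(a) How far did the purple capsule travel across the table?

2.8

The purple capsule was near (1.3, 4.0) before and (4.0, 3.1) after, so it travelled √(2.7² + 0.9²) ≈ 2.8 units.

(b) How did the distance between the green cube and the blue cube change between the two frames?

-3.0

They were about 7.0 units apart before and 4.0 after — 3.0 units closer together.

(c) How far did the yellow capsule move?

2.4

The yellow capsule was near (4.7, 4.6) before and (4.0, 6.9) after, so it travelled √(0.7² + 2.3²) ≈ 2.4 units.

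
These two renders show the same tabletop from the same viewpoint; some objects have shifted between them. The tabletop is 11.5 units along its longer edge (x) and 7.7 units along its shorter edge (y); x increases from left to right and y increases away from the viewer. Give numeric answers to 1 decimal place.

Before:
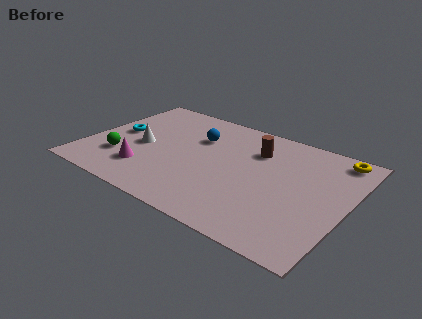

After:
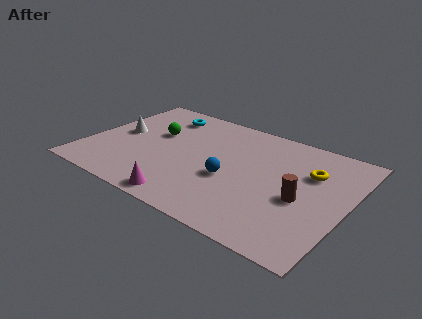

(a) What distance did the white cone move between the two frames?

1.2

The white cone moved from about (2.4, 3.5) to (1.3, 4.0), a distance of √(1.1² + 0.5²) ≈ 1.2.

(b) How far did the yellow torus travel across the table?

1.8

The yellow torus moved from about (10.6, 6.8) to (9.7, 5.2), a distance of √(0.9² + 1.6²) ≈ 1.8.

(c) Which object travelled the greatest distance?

the brown cylinder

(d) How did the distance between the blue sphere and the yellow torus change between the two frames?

-2.4

They were about 6.2 units apart before and 3.8 after — 2.4 units closer together.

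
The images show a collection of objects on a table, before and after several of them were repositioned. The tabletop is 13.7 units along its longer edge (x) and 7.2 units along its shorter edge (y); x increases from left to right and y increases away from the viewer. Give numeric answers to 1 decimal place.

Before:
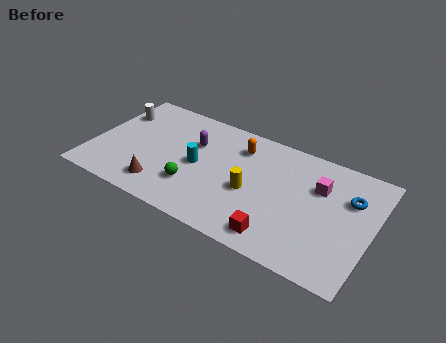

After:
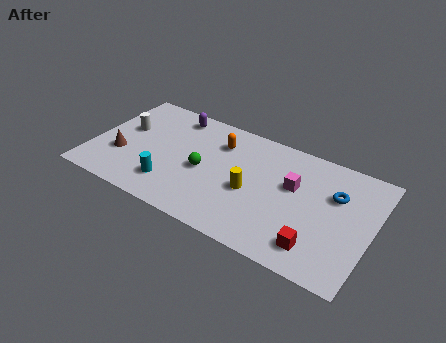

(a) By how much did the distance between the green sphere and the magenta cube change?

-2.0

They were about 6.4 units apart before and 4.4 after — 2.0 units closer together.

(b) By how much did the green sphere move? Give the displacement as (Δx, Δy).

(0.3, 1.2)

From the two frames, the green sphere sits at roughly (5.2, 2.1) before and (5.5, 3.3) after.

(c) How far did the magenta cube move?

1.3

From (11.0, 4.9) to (9.8, 4.4), the magenta cube covered √(1.2² + 0.5²) ≈ 1.3 units.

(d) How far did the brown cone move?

2.5

The brown cone moved from about (3.7, 1.4) to (1.5, 2.5), a distance of √(2.2² + 1.1²) ≈ 2.5.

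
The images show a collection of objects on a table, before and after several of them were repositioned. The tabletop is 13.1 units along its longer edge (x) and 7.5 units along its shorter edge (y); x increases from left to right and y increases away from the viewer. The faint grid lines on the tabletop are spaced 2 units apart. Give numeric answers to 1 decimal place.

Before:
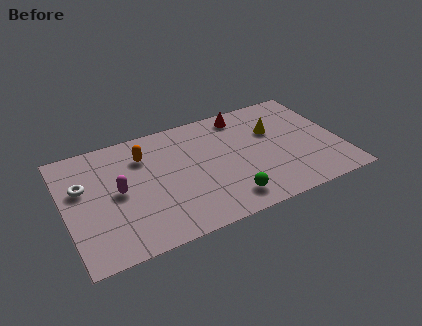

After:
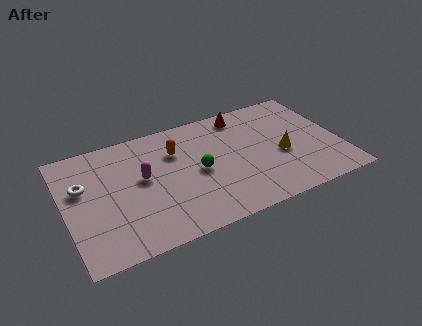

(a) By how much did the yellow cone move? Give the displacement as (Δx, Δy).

(0.2, -1.7)

The yellow cone was at about (10.1, 4.9) and moved to about (10.3, 3.2).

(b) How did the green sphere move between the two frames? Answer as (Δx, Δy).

(-1.1, 2.3)

The green sphere started near (7.4, 1.3) and ended near (6.3, 3.6).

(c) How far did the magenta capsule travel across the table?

1.3

The magenta capsule was near (2.5, 3.8) before and (3.7, 4.2) after, so it travelled √(1.2² + 0.4²) ≈ 1.3 units.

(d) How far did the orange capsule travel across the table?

1.5

From (3.9, 5.6) to (5.4, 5.3), the orange capsule covered √(1.5² + 0.3²) ≈ 1.5 units.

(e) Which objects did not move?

the red cone and the white torus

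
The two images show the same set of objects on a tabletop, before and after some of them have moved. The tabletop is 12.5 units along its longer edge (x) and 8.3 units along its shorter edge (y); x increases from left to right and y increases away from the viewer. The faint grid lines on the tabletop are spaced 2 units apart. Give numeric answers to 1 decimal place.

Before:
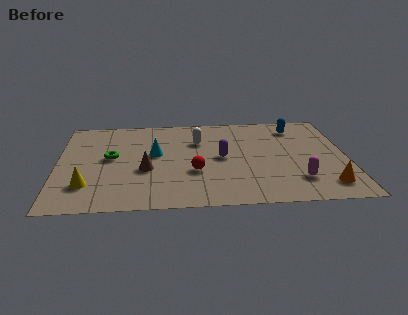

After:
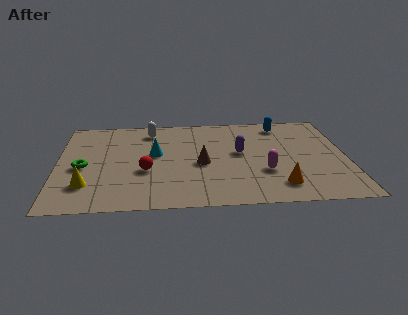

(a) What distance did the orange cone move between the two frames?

2.0

The orange cone was near (11.5, 1.5) before and (9.5, 1.6) after, so it travelled √(2.0² + 0.1²) ≈ 2.0 units.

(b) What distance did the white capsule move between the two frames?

2.4

The white capsule moved from about (6.1, 5.8) to (4.0, 6.9), a distance of √(2.1² + 1.1²) ≈ 2.4.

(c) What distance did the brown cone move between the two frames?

2.4

From (3.8, 3.3) to (6.2, 3.7), the brown cone covered √(2.4² + 0.4²) ≈ 2.4 units.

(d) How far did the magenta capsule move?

1.6

The magenta capsule was near (10.3, 2.0) before and (8.9, 2.8) after, so it travelled √(1.4² + 0.8²) ≈ 1.6 units.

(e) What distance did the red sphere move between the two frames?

2.1

The red sphere moved from about (5.9, 3.0) to (3.8, 3.2), a distance of √(2.1² + 0.2²) ≈ 2.1.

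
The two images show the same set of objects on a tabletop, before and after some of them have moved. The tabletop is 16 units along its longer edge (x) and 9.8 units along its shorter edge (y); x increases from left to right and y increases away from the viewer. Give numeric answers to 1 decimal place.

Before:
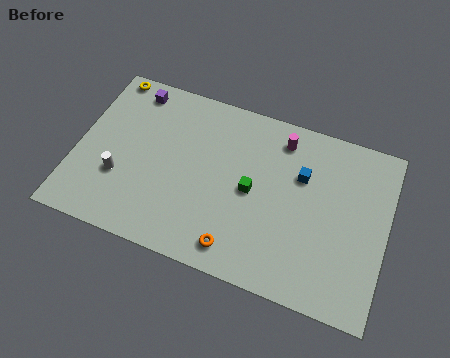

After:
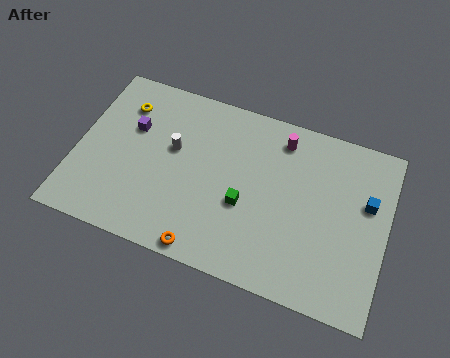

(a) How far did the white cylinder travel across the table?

3.5

The white cylinder moved from about (2.4, 3.3) to (4.9, 5.8), a distance of √(2.5² + 2.5²) ≈ 3.5.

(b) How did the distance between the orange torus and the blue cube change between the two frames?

+3.6

They were about 5.8 units apart before and 9.4 after — 3.6 units further apart.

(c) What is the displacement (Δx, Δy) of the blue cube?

(3.4, -0.4)

The blue cube started near (11.5, 6.5) and ended near (14.9, 6.1).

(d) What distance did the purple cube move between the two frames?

2.2

The purple cube was near (2.5, 8.5) before and (2.7, 6.3) after, so it travelled √(0.2² + 2.2²) ≈ 2.2 units.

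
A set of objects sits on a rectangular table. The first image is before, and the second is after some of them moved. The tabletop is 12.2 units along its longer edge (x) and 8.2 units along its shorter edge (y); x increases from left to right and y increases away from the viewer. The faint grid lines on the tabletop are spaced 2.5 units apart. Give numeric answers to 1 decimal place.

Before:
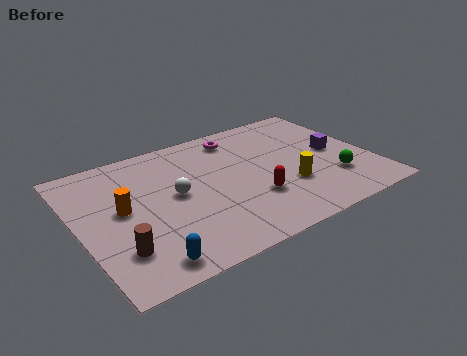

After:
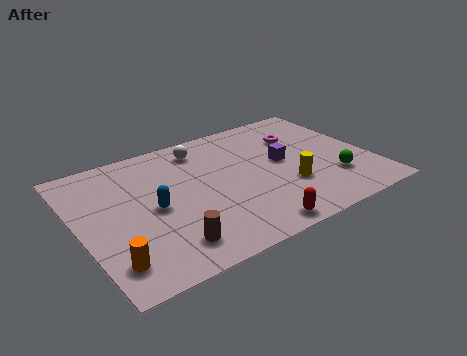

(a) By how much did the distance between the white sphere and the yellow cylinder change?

+0.3

They were about 4.8 units apart before and 5.1 after — 0.3 units further apart.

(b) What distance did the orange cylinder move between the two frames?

2.9

From (1.8, 4.4) to (0.9, 1.6), the orange cylinder covered √(0.9² + 2.8²) ≈ 2.9 units.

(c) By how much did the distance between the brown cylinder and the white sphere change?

+2.3

Before: roughly 3.5 units apart; after: 5.8. That's 2.3 units further apart.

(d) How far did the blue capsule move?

3.0

The blue capsule moved from about (2.2, 1.0) to (3.0, 3.9), a distance of √(0.8² + 2.9²) ≈ 3.0.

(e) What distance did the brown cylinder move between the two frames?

2.0

From (1.3, 2.1) to (3.2, 1.5), the brown cylinder covered √(1.9² + 0.6²) ≈ 2.0 units.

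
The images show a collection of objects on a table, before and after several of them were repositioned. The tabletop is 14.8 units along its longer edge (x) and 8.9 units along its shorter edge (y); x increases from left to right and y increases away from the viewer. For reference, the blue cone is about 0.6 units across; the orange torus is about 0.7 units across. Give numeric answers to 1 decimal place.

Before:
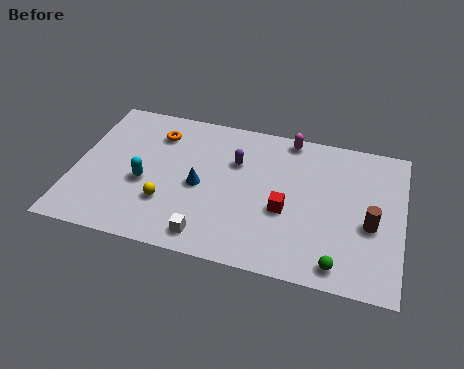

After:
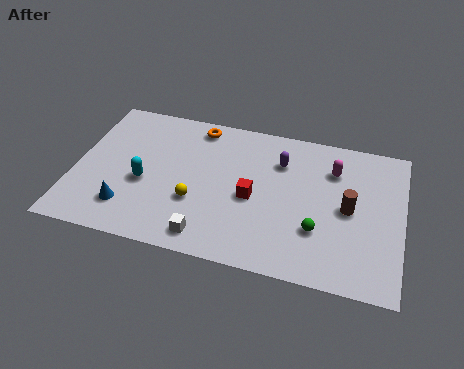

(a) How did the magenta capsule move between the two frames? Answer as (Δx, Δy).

(2.1, -1.5)

The magenta capsule was at about (9.5, 8.1) and moved to about (11.6, 6.6).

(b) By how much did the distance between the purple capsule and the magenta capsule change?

-0.7

They were about 3.1 units apart before and 2.4 after — 0.7 units closer together.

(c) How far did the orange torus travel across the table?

2.0

From (3.5, 6.9) to (5.3, 7.8), the orange torus covered √(1.8² + 0.9²) ≈ 2.0 units.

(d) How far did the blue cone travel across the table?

3.7

From (5.7, 4.1) to (2.6, 2.0), the blue cone covered √(3.1² + 2.1²) ≈ 3.7 units.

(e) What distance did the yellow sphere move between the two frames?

1.4

The yellow sphere moved from about (4.3, 2.7) to (5.6, 3.1), a distance of √(1.3² + 0.4²) ≈ 1.4.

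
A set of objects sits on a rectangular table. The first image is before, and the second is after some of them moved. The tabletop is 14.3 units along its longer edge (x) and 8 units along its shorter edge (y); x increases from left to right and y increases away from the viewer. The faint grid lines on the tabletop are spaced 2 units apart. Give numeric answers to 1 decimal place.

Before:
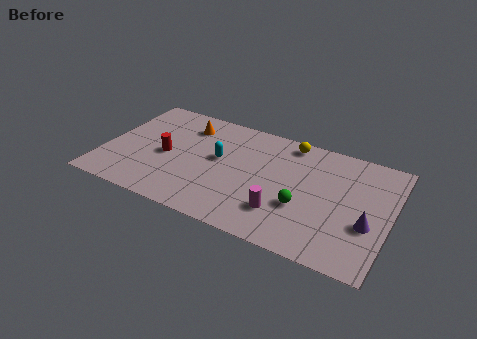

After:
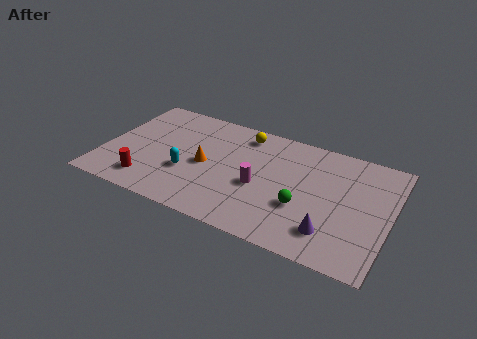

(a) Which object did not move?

the green sphere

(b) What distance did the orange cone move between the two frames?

2.8

From (3.8, 6.3) to (5.1, 3.8), the orange cone covered √(1.3² + 2.5²) ≈ 2.8 units.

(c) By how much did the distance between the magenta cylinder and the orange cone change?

-4.0

They were about 6.8 units apart before and 2.8 after — 4.0 units closer together.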